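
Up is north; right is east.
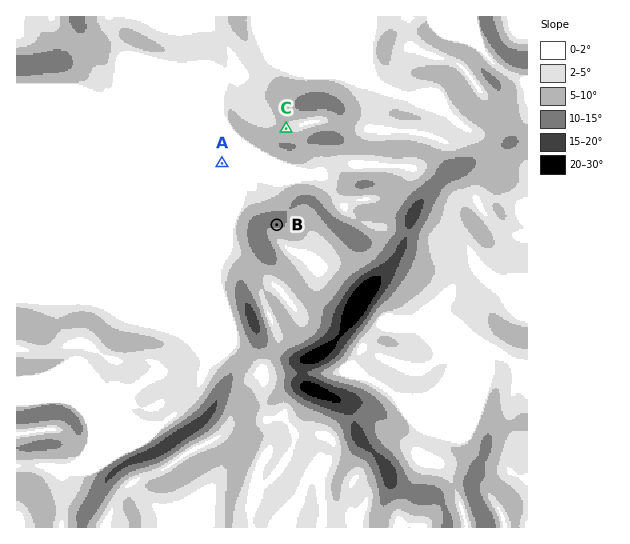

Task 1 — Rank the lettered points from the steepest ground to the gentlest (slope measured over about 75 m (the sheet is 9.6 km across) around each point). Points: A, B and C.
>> B C A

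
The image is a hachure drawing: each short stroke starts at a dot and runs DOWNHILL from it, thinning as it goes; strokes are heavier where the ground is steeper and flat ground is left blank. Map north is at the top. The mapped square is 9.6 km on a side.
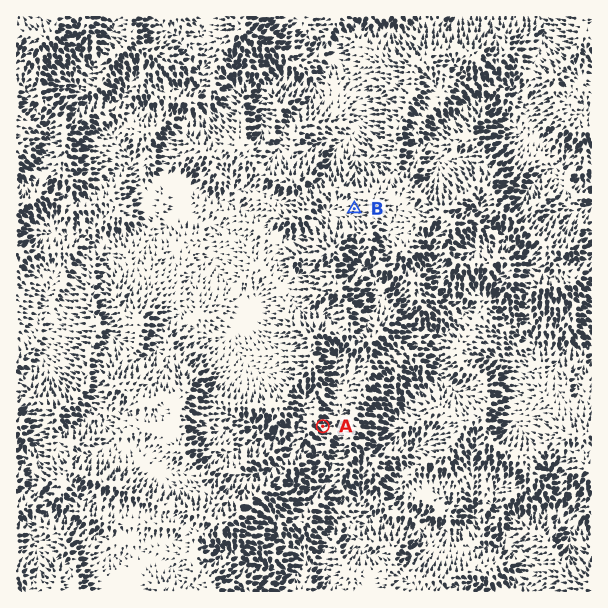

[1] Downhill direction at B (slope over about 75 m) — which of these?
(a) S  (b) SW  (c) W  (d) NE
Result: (b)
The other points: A SE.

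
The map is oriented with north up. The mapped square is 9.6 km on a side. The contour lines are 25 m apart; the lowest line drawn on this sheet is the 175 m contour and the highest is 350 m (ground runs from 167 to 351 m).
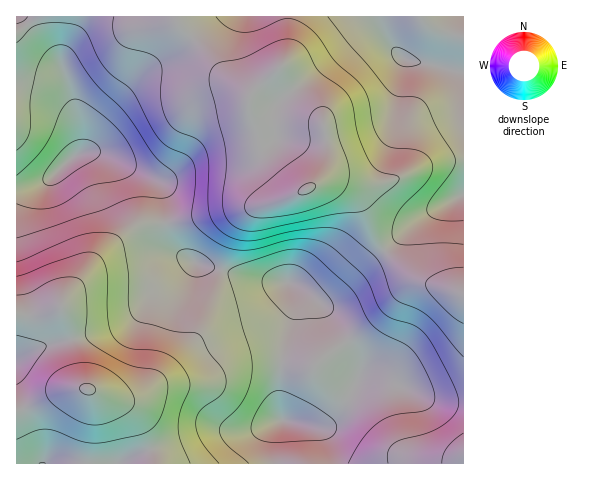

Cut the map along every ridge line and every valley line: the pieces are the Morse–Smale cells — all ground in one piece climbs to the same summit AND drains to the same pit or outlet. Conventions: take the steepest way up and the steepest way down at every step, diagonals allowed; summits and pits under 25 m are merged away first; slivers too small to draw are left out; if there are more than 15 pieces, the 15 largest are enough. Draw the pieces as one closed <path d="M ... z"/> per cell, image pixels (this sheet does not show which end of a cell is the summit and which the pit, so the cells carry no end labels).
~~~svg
<path d="M175 16l-159 1 1 172 19-4 11-5 31-26 19-2 60 30 6 11 2 29 9 0 56-14 21-1 23-4 37-15 9-9 8-20-4-34-36-33-8-12-3-10-27 24-21-15-15-15-14-18-23-22z"/><path d="M165 222l-25 3-14 8-28 25-35 43-1 8 8 21 10 52 5 6 40 18 9 7 9 18 11 33 119 0 1-31 2-7 6-6-2-9 1-43 5-27 8-26 0-21-3-8-4-4-15 0-28-5-52-16-18-12-6-11z"/><path d="M463 16l-287 0 0 5 53 58 21 15 27-24 3 10 8 12 36 33 4 34-3 10-9 14 16 0 17 8 11 11 15 36 10 12 34-31 45-25z"/><path d="M97 152l-19 2-31 26-11 5-20 4 1 275 137-1-6-21-14-29-9-7-37-17-7-5-11-54-8-21 0-5 3-6 33-40 15-14 24-18 28-4-1-23-4-14-41-23z"/><path d="M332 183l-16 1-28 14-23 7-35 3-43 12-22 3 2 12 7 14 22 14 48 14 28 5 15 0 4 4 3 8 0 21-8 26-5 27-1 43 2 9-6 6-2 7-1 20 1 11 57-1-2-21-4-8-4-4-11-4 15 0 11-9 15-22 9-20 0-12-3-8-26-39-15-16 9 3 12-7 47-45 0-2-12-18-12-29-11-11z"/><path d="M384 250l-47 46-9 6-10 0 13 14 26 39 3 8 0 15 7-2 24 6 43 19 29 2 1-108-10-5-27-7-13-6z"/><path d="M367 376l-6 0-3 3-11 21-15 21-12 6-10-1 11 4 4 4 4 8 3 22 132-1-1-60-33-3-35-16z"/><path d="M463 194l-44 25-34 32 29 26 49 18z"/>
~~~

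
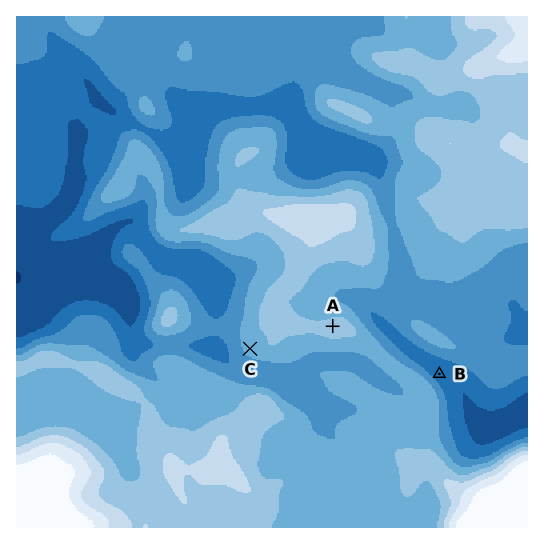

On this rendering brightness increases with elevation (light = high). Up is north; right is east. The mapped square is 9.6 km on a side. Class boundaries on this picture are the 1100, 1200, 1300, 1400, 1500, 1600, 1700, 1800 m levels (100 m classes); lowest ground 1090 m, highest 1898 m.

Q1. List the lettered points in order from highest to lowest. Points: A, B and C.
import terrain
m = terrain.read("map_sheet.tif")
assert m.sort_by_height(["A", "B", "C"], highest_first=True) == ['A', 'C', 'B']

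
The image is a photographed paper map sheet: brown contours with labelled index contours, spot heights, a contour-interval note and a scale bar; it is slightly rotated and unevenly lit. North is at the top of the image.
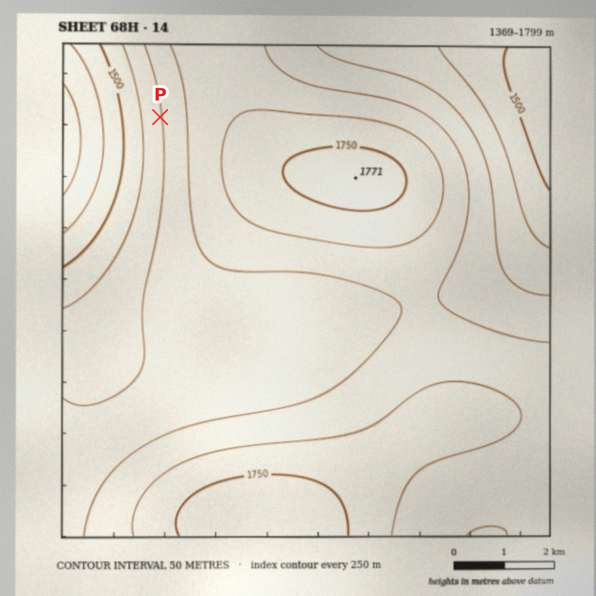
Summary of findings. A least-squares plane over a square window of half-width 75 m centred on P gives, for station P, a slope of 7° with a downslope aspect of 263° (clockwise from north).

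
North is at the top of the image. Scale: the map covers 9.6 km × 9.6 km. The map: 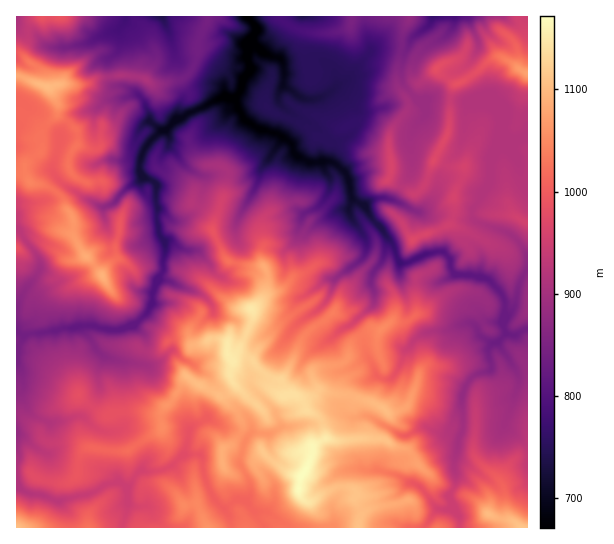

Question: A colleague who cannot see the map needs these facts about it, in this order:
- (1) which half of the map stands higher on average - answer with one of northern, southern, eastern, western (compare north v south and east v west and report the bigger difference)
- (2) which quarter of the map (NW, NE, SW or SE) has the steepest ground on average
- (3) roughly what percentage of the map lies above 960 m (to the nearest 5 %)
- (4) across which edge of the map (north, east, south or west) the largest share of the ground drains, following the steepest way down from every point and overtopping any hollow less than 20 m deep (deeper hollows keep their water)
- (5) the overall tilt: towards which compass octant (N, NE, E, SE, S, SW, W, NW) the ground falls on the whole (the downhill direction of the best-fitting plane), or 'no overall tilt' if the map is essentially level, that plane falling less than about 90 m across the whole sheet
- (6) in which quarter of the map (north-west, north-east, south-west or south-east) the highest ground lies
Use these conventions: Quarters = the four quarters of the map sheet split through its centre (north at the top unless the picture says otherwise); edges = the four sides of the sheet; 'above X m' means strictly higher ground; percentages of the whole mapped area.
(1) On average the southern half of the map is the higher ground.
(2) The north-west quarter is the steepest part of the map.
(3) Roughly 40 % of the ground is higher than 960 m.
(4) The largest share of the runoff leaves by the northern edge.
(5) The general tilt is down to the north (the land rises towards the south).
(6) Look to the south-east quarter for the highest ground.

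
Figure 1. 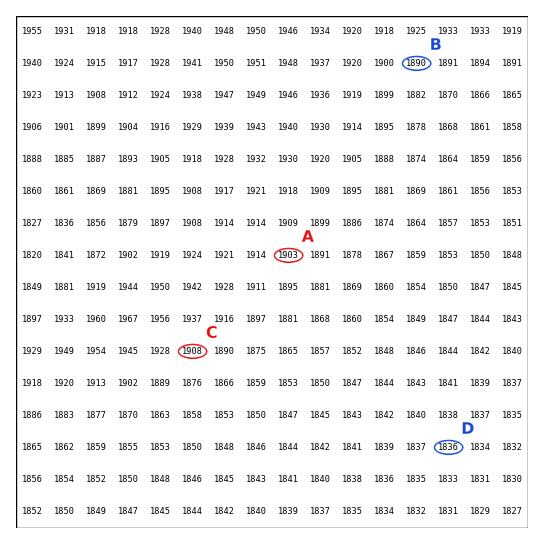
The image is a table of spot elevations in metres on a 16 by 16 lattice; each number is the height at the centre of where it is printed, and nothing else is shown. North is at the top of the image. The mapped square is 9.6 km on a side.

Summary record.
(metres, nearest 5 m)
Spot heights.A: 1905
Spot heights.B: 1890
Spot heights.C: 1910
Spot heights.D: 1835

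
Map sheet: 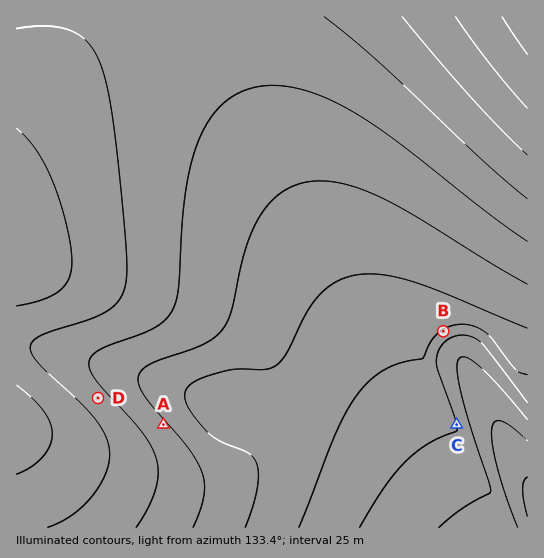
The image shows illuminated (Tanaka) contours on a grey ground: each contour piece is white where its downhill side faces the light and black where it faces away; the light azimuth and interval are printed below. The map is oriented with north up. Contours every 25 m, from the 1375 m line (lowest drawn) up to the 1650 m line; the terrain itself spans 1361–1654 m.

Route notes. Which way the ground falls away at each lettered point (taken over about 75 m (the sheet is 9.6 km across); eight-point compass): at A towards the SW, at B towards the NW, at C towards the W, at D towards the SW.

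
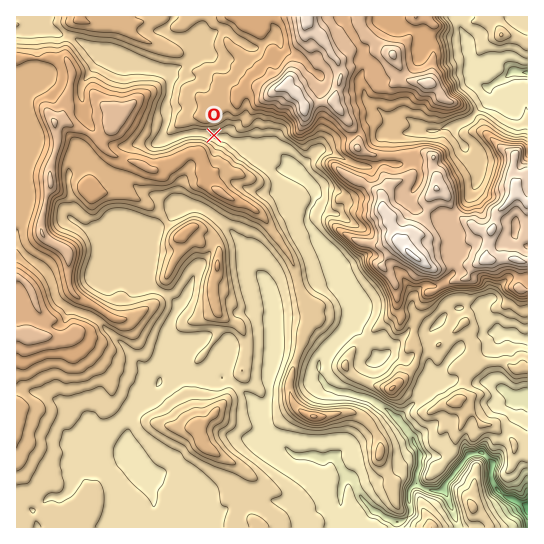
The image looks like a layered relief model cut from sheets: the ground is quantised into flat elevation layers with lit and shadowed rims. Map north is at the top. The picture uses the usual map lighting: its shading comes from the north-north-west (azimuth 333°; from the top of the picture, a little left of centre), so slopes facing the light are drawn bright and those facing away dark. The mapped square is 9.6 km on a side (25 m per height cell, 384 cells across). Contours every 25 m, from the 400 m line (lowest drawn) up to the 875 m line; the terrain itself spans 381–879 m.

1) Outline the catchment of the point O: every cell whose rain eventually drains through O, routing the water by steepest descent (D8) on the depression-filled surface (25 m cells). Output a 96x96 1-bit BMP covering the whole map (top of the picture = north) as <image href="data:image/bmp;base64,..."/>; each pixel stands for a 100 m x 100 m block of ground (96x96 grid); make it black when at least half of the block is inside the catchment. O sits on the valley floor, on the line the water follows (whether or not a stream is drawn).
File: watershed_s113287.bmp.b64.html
<image width="96" height="96" href="data:image/bmp;base64,Qk2+BAAAAAAAAD4AAAAoAAAAYAAAAGAAAAABAAEAAAAAAIAEAAATCwAAEwsAAAIAAAAAAAAA////AAAAAAAAAAAAAAAAAAAAAAAAAAAAAAAAAAAAAAAAAAAAAAAAAAAAAAAAAAAAAAAAAAAAAAAAAAAAAAAAAAAAAAAAAAAAAAAAAAAAAAAAAAAAAAAAAAAAAAAAAAAAAAAAAAAAAAAAAAAAAAAAAAAAAAAAAAAAAAAAAAAAAAAAAAAAAAAAAAAAAAAAAAAAAAAAAAAAAAAAAAAAAAAAAAAAAAAAAAAAAAAAAAAAAAAAAAAAAAAAAAAAAAAAAAAAAAAAAAAAAAAAAAAAAAAAAAAAAAAAAAAAAAAAAAAAAAAAAAAAAAAAAAAAAAAAAAAAAAAAAAAAAAAAAAAAAAAAAAAAAAAAAAAAAAAAAAAAAAAAAAAAAAAAAAAAAAAAAAAAAAAAAAAAAAAAAAAAAAAAAAAAAAAAAAAAAAAAAAAAAAAAAAAAAAAAAAAAAAAAAAAAAAAAAAAAAAAAAAAAAAAAAAAAAAAAAAAAAAAAAAAAAAAAAAAAAAAAAAAAAAAAAAAAAAAAAAAAAAAAAAAAAAAAAAAAAAAAAAAAAAAAAAAAAAAAAAAAAAAAAAAAAAAAAAAAAAAAAAAAAAAAAAAAAAAAAAAAAAAAAAAAAAAAAAAAAAAAAAAAAAAAAAAAAAAAAAAAAAAAAAAAAAAAAAAAAAAAAAAAAAAAAAAAAAAAAAAAAAAAAAAAAAAAAAAAAAAAAAAAAAAAAAAAAAAAAAAAAAAAAAAAAAAAAAAAAAAAAAAAAAAAAAAAAAAAAAAAAAAAAAAAAAAAAAAAAAAAAAAAAAAAAAAAAAAAAAAAAAAAAAAAAAAAAAAAAAAAAAAAAAAAAAAAAAAAAAAAAAAAAAAAAAAAAAAAAAAAAAAAAAAAAAAAAAAAAAAAAAAAAAAAAAAAAAAAAAAAAAAAAAAAAAAAAAAAAAAAAAAAAAAAAAAAAAAAAAAAAAAAAAAAAAAAAAAAAAAAAAAAAAAAAAAAAAAAAAAAAAAAAAAAAAAAAAAAAAAAAAAAAAAAAAAAAAAAAAAAAAAAAAAAAAAAAAAAAAAAAAAAAAAAAAAAAAAAAAAAAAAAAAAAAAAAAAAAAAAAAAAAAADgAAAAAAAAAAAAAAH4AAAAAAAAAAAAAB/+AAAAAAAAAAAAAH//wAAAAAAAAAAAAP//4AAAAAAAAAAAAP//8AAAAAAAAAAAA///+AAAAAAAAAAAD///+AAAAAAAAAAAP///+AAAAAAAAAAAf///+AAAAAAAAAAAf///8AAAAAAAAAAAf///+AAAAAAAAAAAf////AACAAAAAAAAP////8AH8AAAAAAAP////8AH8AAAAAAAP//////f8AAAAAAAP///////+AAAAAAAP///////+AAAAAAAP///////+AAAAAAAP///////+AAAAAAAP///////8AAAAAAAf///////4AAAAAAAf///////4AAAAAAAP///////wAAAAAAAP///////wAAAAAAAP///////gAAAAAAAP///////AAAAAAAAHgP5///+AAAAAAAAAAAw///+AAAAAAA="/>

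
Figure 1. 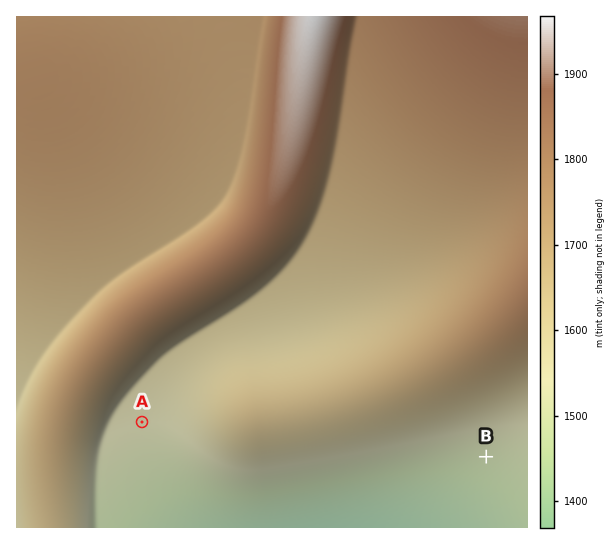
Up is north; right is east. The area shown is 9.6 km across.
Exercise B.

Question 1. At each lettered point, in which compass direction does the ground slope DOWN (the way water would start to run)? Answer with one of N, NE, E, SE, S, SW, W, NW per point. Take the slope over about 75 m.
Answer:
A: S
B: S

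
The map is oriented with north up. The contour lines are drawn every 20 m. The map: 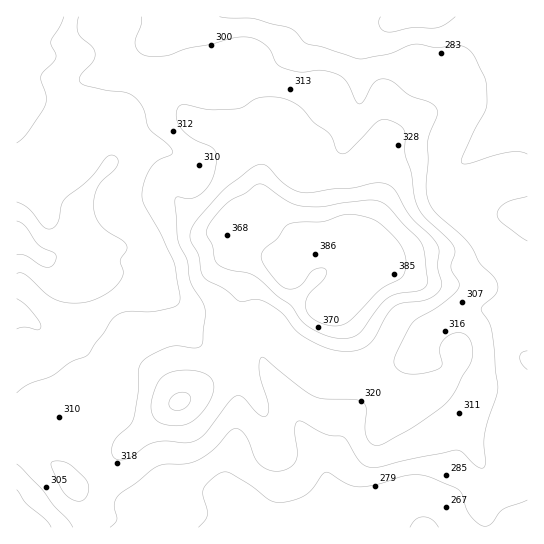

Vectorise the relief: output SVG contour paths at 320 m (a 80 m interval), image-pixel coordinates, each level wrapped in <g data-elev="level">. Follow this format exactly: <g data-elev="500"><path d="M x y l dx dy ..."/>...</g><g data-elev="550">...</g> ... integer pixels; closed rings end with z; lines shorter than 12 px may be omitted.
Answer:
<g data-elev="320"><path d="M75 501l7 0 4-4 3-8-2-8-19-18-9-2-7 1 0 5 10 23 6 7z"/><path d="M117 459l5 1 7-2 17-12 9-4 11-1 20 2 11-3 9-7 23-31 8-6 6 2 16 17 4 2 3-1 3-5-1-6-9-35 0-8 3-5 40 32 12 7 11 3 30 1 8 3 3 6-1 18 1 8 4 8 5 2 8-1 28-16 27-18 11-10 7-10 16-31 0-14-6-10-5-2-6 0-6 2-5 4-4 10 2 16-1 2-5 3-15 4-14 0-8-4-5-7 3-10 15-30 6-5 16-9 14-10 8-8 3-6-8-16 0-6 4-10-1-7-7-8-23-21-8-14-5-30-6-19 0-21-4-7-12-6-10 1-30 30-7 3-5-4-5-12-4-5-14-10-15-17-16-8-12-1-12 1-17 9-7 2-25 1-25-5-4 0-3 2-2 11 5 11 12 10 19 8 5 8-3 20-9 15-11 8-7 1-9-2-3 1 0 3 3 41 9 19 4 22 11 18 3 8-2 33-2 4-4 2-19-2-9 1-18 8-9 7-3 8-1 21-5 28-4 7-13 12-4 8 0 8z"/></g>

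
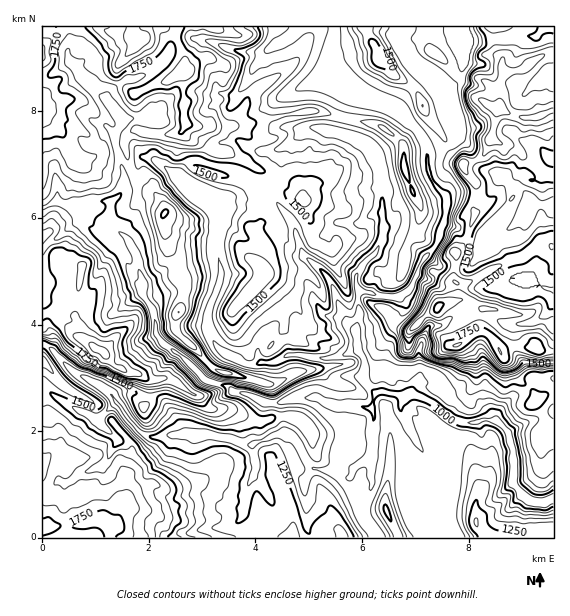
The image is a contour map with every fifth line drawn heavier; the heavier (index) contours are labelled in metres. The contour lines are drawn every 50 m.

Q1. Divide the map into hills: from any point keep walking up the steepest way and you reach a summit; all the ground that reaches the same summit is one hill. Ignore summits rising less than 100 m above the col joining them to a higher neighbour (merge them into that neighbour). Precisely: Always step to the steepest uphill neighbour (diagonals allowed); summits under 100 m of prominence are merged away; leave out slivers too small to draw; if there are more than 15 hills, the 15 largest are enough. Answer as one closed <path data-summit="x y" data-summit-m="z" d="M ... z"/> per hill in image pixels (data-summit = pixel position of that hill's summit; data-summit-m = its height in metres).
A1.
<path data-summit="137 43" data-summit-m="1941" d="M335 26l-267 0 2 21-3 8 15 22 24 22 16 20 0 5-7 9 0 12 10 32 12-6 2-10 4-3 8 0 26 17 14 14 12 6 13 12 7-6 13-4 20-15 4 0 30 37 13 36 23 20 9 17 2 8 8 17 11 12 3-12 0-25 6-1 18 6 17 0 13-12 12-29-10-9-14-6-8-3-11 1 0-52-5-34-12-11-24-9 6-29 7-11-9-9-14-23z"/><path data-summit="456 345" data-summit-m="1806" d="M553 158l-8 4-10 12-11 0-6 6-1 7-6 1-2 13 10 8 10-2 1 4-21 18-25 13-17-5-11-10-12-4-9 24-13 14-9 24-5 6-8 6-17 0-18-6-6 1 0 25-4 12 2 14 1 8 7 10-2 19 12 13 9-2 19 6 10-3 19 8 25 19 15 2 12-4 12 2 2-8 9-12 16-8 12-14 16 0 3-2z"/><path data-summit="47 528" data-summit-m="1783" d="M44 387l-2 1 1 150 218-1 2-13 10-11 0-9-14-23-5-4 1-17-3-15-7 0-16-7-20-4-60 3-8-4-11-12-13-18-2 0-16 16-3 0-31-16z"/><path data-summit="95 348" data-summit-m="1918" d="M60 202l-5 0-13 6 0 136 7 3 26 26 24 12 13 10 17-4 31 8 13 14 11 21 25 0 20 4 16 7 8 0 20-10 11-1-3-32-17 0-21-9-8 0-8-7-18-4-5-3-21-22-21-14-7-11-2-23-11-16 0-14-4-11-1-13-10-16-16-13-4 0-7 5-7-1-15-13-7-14-6 2z"/><path data-summit="499 109" data-summit-m="1738" d="M553 26l-90 0 0 37-5 16-9 8-4 0-11-11 23 53 1 8-6 8-25 8 0 15 7 16 12 12 1 7-4 20 13 4 11 10 20 5 22-13 15-15 4-1 1-6-10 2-10-8 1-10 2-4 5 0 1-7 6-6 11 0 10-12 9-5z"/><path data-summit="264 276" data-summit-m="1599" d="M260 182l-4 0-20 15-13 4-6 6 2 8-2 38 4 14 0 13-14 35 2 17 5 11 11 11 23 11 13-2-3-15 4-9 5-5 10 4 6 6 6 11 42 3 25-7 2-7-3-15-10-12-16-38-26-24-13-36z"/><path data-summit="164 213" data-summit-m="1756" d="M151 158l-8 0-4 3-2 10-12 6-3 15-12 12-3 19 20 16 10 16 1 13 4 11 0 14 11 16 2 23 3 5 6 8 19 12 16 14 22-20-12-19-2-9 2-14 12-29 0-13-4-14 2-38-2-7-9-9-17-10-19-18z"/><path data-summit="476 521" data-summit-m="1304" d="M413 394l-10 3-2 12 17 36 7 10 2 9 0 33 15 16 4 24 107 1 1-38-21 2-9-5-9-10-2-4 0-35-7-19-7-7-10-3-17 4-12-1-12-7-16-13z"/><path data-summit="43 56" data-summit-m="1862" d="M67 26l-25 1 1 180 12-5 10 3 22-4 24 1 11-10 3-7 0-9-10-31 0-12 7-9 0-5-16-20-24-22-12-16-3-6 3-18z"/><path data-summit="405 169" data-summit-m="1529" d="M356 94l-3 1-6 9-6 29 24 9 12 11 5 34 0 52 11-1 8 3 14 6 10 10 10-10 4-8 8-36-1-7-12-12-4-8-3-8-1-23-8-14-19-20-24-10-14-3z"/><path data-summit="380 60" data-summit-m="1548" d="M403 26l-67 0-5 21 0 14 14 23 10 10 44 17 19 20 11 22 23-8 6-8-1-8-24-56-16-10-15-18-3-9z"/><path data-summit="387 511" data-summit-m="1262" d="M384 391l-4 0-6 5-3 11 3 8-3 38 2 30-11 25 0 8 15 22 68 0 1-9-4-16-13-13-3-8 1-28-2-9-7-10-17-36 2-12z"/><path data-summit="43 361" data-summit-m="1629" d="M45 345l-3 0 1 42 22 16 31 16 3 0 18-16-10-13-32-17z"/>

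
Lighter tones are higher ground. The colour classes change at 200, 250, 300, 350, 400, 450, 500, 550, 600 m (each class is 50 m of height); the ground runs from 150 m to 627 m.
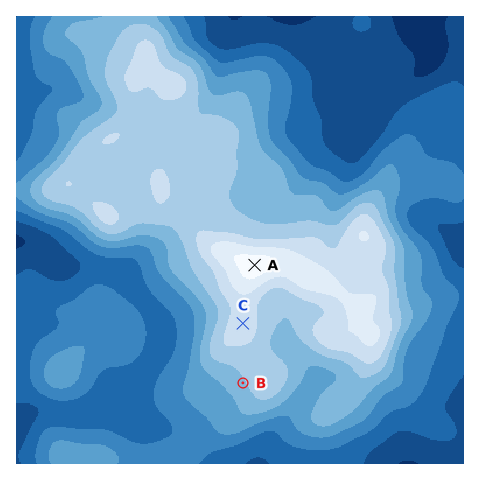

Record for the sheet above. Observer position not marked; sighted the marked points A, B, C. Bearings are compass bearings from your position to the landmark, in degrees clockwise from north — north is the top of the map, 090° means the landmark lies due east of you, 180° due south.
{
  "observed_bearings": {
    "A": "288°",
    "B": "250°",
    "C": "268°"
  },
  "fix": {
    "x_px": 419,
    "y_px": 318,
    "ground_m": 380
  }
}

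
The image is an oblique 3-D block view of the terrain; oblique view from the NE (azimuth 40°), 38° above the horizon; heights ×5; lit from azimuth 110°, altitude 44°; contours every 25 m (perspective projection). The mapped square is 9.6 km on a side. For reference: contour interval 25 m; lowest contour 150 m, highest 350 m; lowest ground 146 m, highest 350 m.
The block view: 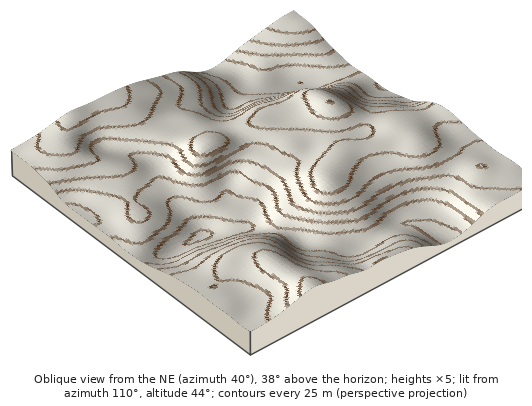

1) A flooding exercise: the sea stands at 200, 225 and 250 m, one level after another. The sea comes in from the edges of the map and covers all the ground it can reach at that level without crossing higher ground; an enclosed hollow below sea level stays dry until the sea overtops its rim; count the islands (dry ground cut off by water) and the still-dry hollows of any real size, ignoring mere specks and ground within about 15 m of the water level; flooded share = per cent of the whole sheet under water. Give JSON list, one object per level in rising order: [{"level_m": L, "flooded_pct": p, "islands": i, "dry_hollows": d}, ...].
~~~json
[{"level_m": 200, "flooded_pct": 20, "islands": 0, "dry_hollows": 0}, {"level_m": 225, "flooded_pct": 34, "islands": 0, "dry_hollows": 0}, {"level_m": 250, "flooded_pct": 46, "islands": 0, "dry_hollows": 0}]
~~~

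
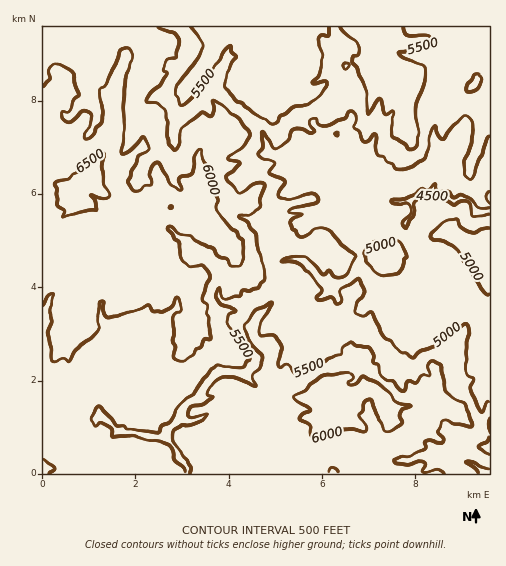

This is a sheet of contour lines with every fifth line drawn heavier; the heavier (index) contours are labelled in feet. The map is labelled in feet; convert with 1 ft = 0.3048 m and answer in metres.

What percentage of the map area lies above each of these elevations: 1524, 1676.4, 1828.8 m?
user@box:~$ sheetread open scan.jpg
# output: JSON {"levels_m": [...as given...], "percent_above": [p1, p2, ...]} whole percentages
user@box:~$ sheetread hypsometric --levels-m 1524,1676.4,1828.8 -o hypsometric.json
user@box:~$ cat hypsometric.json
{"levels_m": [1524, 1676.4, 1828.8], "percent_above": [84, 59, 19]}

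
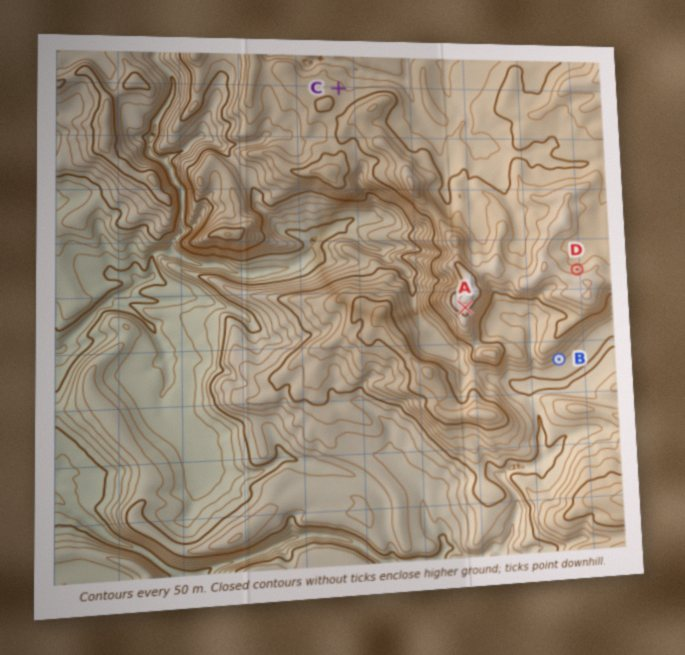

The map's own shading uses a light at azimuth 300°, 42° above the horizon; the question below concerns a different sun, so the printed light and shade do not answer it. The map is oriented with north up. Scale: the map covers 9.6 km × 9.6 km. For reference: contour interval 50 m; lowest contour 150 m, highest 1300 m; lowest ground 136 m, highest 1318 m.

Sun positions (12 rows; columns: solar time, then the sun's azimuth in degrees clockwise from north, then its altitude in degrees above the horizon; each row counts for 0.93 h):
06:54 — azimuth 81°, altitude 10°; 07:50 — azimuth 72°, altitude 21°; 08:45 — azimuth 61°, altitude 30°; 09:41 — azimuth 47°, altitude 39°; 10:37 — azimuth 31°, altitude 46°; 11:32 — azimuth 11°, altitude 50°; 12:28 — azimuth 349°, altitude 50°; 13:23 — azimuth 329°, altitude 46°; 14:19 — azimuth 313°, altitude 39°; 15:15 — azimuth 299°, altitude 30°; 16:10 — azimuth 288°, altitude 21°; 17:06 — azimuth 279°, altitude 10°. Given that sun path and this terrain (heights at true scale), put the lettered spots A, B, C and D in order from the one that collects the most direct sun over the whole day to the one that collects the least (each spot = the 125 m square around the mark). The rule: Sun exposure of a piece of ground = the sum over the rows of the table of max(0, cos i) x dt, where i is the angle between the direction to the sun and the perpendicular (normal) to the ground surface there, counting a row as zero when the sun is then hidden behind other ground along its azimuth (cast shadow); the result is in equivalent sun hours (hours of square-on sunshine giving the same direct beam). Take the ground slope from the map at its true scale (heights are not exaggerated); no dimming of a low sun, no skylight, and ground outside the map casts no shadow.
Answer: D > C > A > B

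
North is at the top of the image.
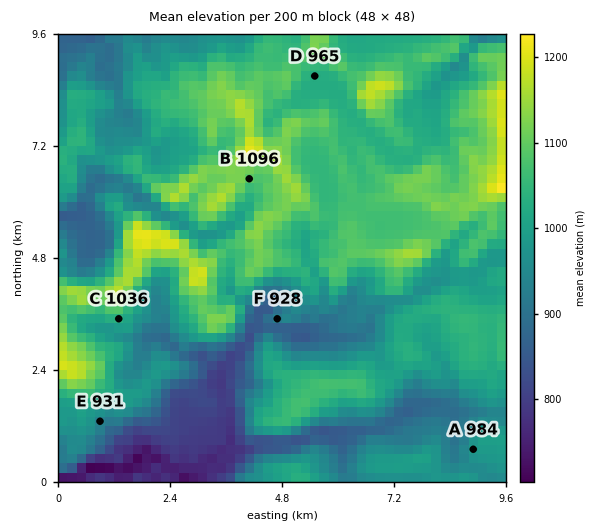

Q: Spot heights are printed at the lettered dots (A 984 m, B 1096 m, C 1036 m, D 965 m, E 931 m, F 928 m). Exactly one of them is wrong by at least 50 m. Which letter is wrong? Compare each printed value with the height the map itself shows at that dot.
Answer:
D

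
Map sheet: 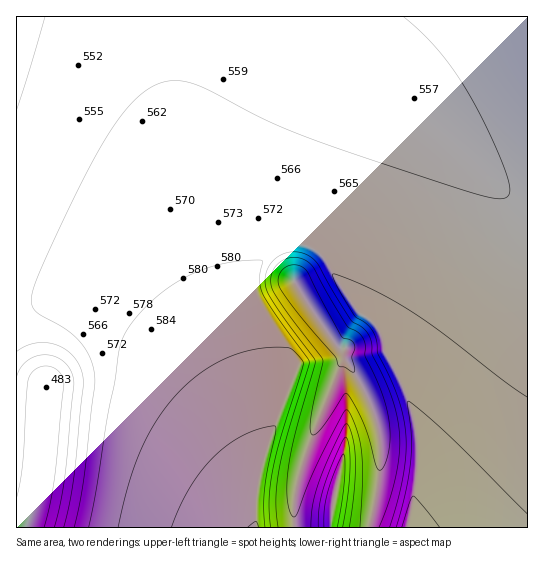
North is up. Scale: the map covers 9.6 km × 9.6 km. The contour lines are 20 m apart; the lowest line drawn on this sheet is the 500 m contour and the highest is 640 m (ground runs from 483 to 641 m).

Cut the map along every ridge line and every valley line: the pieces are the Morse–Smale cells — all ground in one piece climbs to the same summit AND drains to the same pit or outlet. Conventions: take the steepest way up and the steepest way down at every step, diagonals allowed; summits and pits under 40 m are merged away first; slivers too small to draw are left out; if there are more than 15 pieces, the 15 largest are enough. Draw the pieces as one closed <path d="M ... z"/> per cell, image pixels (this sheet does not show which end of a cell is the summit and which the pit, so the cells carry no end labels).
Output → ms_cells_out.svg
<path d="M527 16l-511 1 1 511 238-1 0-28 2-18 14-44 1-12-15-91-4-32 0-25 6-14 11-12 15-7 18-1 13-52 21-62 3-3 9-33 0-18-8-10 24 12 40 28 46 39 60 56 8 7 8 2z"/><path d="M345 65l-2 1 6 9 0 18-9 33-3 3-21 62-13 52 14 8 10 10 29 48 17 12 6 8 5 12 1 12 22 41 10 40 0 44-9 49 119 1 1-318-9-3-8-7-48-45-46-40-32-24z"/><path d="M301 244l-16 0-15 7-11 12-6 14 0 25 4 32 15 91-1 12-10 26-5 26-1 39 40-1 0-32 5-25 17-49 27-63 1-9-10-6-40-61 6-32z"/><path d="M303 244l-2 1-6 37 40 61 10 6 0 10 14 20 12 24 8 26 1 44-11 54 38 1 5-15 5-35 0-44-10-40-22-41-1-12-5-12-6-8-17-12-29-48-10-10z"/><path d="M345 356l-28 65-17 49-7 40 2 18 74 0 2-5 9-50 0-36-9-34z"/>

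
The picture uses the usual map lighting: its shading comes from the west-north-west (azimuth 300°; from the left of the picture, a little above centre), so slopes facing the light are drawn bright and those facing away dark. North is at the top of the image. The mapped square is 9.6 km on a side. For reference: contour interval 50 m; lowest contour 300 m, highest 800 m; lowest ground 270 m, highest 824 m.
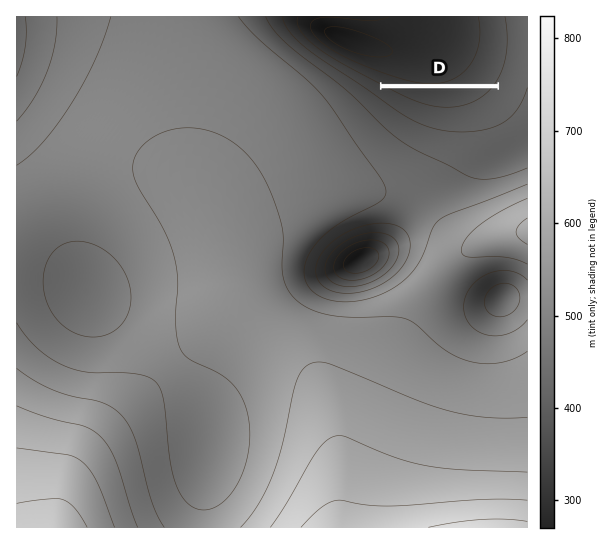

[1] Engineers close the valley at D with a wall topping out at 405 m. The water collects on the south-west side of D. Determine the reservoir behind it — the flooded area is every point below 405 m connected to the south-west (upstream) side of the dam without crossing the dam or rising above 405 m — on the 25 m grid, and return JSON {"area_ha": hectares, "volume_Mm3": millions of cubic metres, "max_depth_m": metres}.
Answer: {"area_ha": 55.2, "volume_Mm3": 10.28, "max_depth_m": 45}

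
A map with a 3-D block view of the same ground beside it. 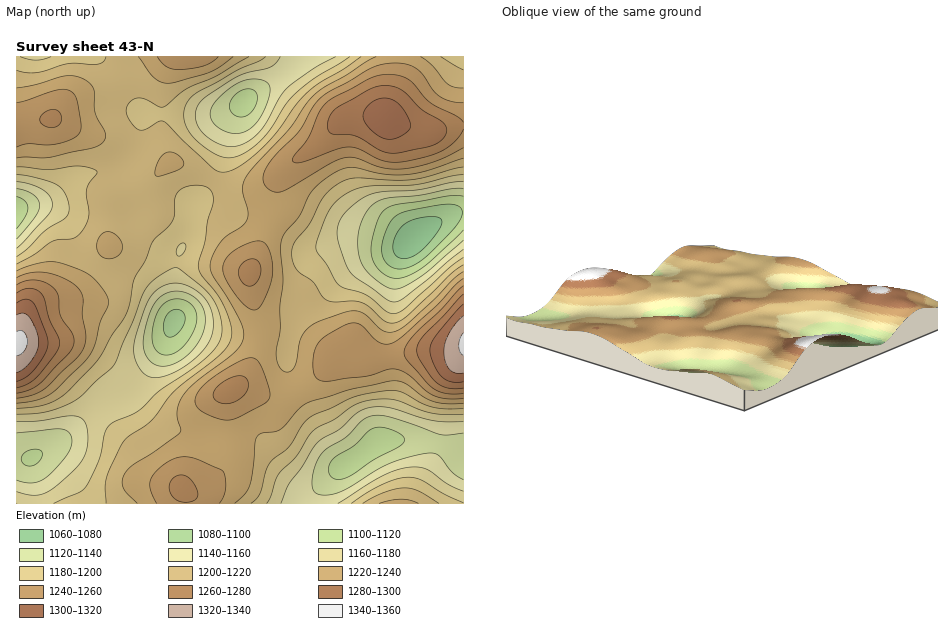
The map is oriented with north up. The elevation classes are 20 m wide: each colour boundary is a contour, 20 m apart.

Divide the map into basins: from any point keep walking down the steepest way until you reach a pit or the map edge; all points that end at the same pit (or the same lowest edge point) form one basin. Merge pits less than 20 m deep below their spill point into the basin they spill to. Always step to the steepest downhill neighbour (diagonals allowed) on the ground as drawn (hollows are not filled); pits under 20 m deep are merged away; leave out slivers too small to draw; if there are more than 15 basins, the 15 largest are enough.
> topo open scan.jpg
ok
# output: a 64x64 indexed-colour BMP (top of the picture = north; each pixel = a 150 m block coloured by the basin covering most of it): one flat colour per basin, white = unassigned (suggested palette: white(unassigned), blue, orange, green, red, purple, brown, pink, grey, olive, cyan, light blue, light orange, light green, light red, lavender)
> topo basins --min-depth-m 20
<image width="64" height="64" href="data:image/bmp;base64,Qk12CAAAAAAAAHYAAAAoAAAAQAAAAEAAAAABAAQAAAAAAAAIAAATCwAAEwsAABAAAAAAAAAA////ALR3HwAOf/8ALKAsACgn1gC9Z5QAS1aMAMJ34wB/f38AIr28AM++FwDox64AeLv/AIrfmACWmP8A1bDFAGZmZmZmZmZmZmZmZjMzMzMzMzMzMzMzMzMzMzMzMzMzZmZmZmZmZmZmZmZmMzMzMzMzMzMzMzMzMzMzMzMzMzNmZmZmZmZmZmZmZmEREzMzMzMzMzMzMzMzMzMzMzMzM2ZmZmZmZmZmZmZhERERMzMzMzMzMzMzMzMzMzMzMzMzZmZmZmZmZmZmYRERERETMzMzMzMzMzMzMzMzMzMzMzNmZmZmZmZmZmYREREREREzMzMzMzMzMzMzMzMzMzMzM2ZmZmZmZmZmZhERERERETMzMzMzMzMzMzMzMzMzMzMzZmZmZmZmZmZhERERERERMzMzMzMzMzMzMzMzMzMzMzNmZmZmZmZmZhERERERERETMzMzMzMzMzMzMzMzMzMzM2ZmZmZmZmZhERERERERERMzMzMzMzMzMzMzMzMzMzMzZmZmZmZmZhEREREREREREzMzMzMzMzMzMzMzMzMzMzNmZmZmZmZmEREREREREREzMzMzMzMzMzMzMzMzMzMzM2ZmZmZmZmERERERERERETMzMzMzMzMzMzMzMzMzMzMzZmZmZmZmERERERERERERMzMzMzMzMzMzMzMzMzMzMzNmZmZmZmEREREREREREREzMzMzMzMzMzMzMzMzMzMzM2ZmZmZmYRERERERERERETMzMyIjMzMzMzMzMzMzMzMzZmZmZmEREREREREREREREzIiIiIjMzMzMzMzMzMzMzNmZmZmERERERERERERERERIiIiIiIzMzMzMzMzMzMzM2ZmZmERERERERERERERERESIiIiIiMzMzMzMzMzMzMzZmZmERERERERERERERERERIiIiIiIjMzMzMzMzMzMzNmZmERERERERERERERERERESIiIiIiIzMzMzMzMzMzM2ZmERERERERERERERERERERIiIiIiIiMzIiIiIzMzMzYRERERERERERERERERERERESIiIiIiIiIiIiIiIiIiJRERERERERERERERERERERERIiIiIiIiIiIiIiIiIiIlEREREREREREREREREREREREiIiIiIiIiIiIiIiIiIiURERERERERERERERERERERESIiIiIiIiIiIiIiIiIiJRERERERERERERERERERERERIiIiIiIiIiIiIiIiIiIlURERERERERERERERERERERIiIiIiIiIiIiIiIiIiIiVVEREREREREREREREREREREiIiIiIiIiIiIiIiIiIiJVVVURERERERERERERERERESIiIiIiIiIiIiIiIiIiIlVVVVURERERERERERERERERIiIiIiIiIiIiIiIiIiIiVVVVVVUREREREREREREREREiIiIiIiIiIiIiIiIiIiJVVVVVVREREREREREREREREiIiIiIiIiIiIiIiIiIiIlVVVVVVURERERERERERERERIiIiIiIiIiIiIiIiIiIiVVVVVVVVEREREREREREREREiIiIiIiIiIiIiIiIiIiJVVVVVVVURERERERERERERESIiIiIiIiIiIiIiIiIiIlVVVVVVVVEREREREREREREREiIiIiIiIiIiIiIiIiIiVVVVVVVVURERERERERERERESIiIiIiIiIiIiIiIiIiJVVVVVVVVREREREREREREREREiIiIiIiIiIiIiIiIiIlVVVVVVVVERERERERERERERESIiIiIiIiIiIiIiIiIiVVVVVVVVUREREREREREREREREiIiIiIiIiIiIiIiIiJVVVVVVVVRERERERERERERERESIiIiIiIiIiIiIiIiIlVVVVVVVVERERERERERERERERIiIiIiIiIiIiIiIiIiVVVVVVVVUREREREREREREREREiIiIiIiIiIiIiIiIiJVVVVVVVVVURERERERERERERESIiIiIiIiIiIiIiIiIlVVVVVVVVVVVREREREREUREQRIiIiIiIiIiIiIiIiIiVVVVVVVVVVVVVRERERFEREREQSIiIiIiIiIiIiIiIiJVVVVVVVVVVVVVURERREREREREIiIiIiIiIiIiIiIiIlVVVVVVVVVVVVVREURERERERERCIiIiIiIiIiIiIiIiVVVVVVVVVVVVVEREREREREREREQiIiIiIiIiIiIiIiJVVVVVVVVVVVVEREREREREREREREQiIiIiIiIiIiIiIlVVVVVVVVVVREREREREREREREREREIiIiIiIiIiIiIiVVVVVVVVRERERERERERERERERERERCIiIiIiIiIiIiJVVVVVVEREREREREREREREREREREREQiIiIiIiIoiCInVVVUREREREREREREREREREREREREREIiIiIoiIiIiId3d3RERERERERERERERERERERERERERERERIiIiIiIh3d3dEREREREREREREREREREREREREREREREiIiIiIiHd3d3RERERERERERERERERERERERERERERESIiIiIiId3d3d3REREREREREREREREREREREREREREREiIiIiIh3d3d3d3d0RERERERERERERERERERERERERESIiIiIiHd3d3d3d3d0RERERERERERERERERERERERERIiIiIiId3d3d3d3d3dEREREREREREREREREREREREREiIiIiIh3d3d3d3d3d3dERERERERERERERERERERERERIiIiIiHd3d3d3d3d3d3REREREREREREREREREREREREiIiIiI"/>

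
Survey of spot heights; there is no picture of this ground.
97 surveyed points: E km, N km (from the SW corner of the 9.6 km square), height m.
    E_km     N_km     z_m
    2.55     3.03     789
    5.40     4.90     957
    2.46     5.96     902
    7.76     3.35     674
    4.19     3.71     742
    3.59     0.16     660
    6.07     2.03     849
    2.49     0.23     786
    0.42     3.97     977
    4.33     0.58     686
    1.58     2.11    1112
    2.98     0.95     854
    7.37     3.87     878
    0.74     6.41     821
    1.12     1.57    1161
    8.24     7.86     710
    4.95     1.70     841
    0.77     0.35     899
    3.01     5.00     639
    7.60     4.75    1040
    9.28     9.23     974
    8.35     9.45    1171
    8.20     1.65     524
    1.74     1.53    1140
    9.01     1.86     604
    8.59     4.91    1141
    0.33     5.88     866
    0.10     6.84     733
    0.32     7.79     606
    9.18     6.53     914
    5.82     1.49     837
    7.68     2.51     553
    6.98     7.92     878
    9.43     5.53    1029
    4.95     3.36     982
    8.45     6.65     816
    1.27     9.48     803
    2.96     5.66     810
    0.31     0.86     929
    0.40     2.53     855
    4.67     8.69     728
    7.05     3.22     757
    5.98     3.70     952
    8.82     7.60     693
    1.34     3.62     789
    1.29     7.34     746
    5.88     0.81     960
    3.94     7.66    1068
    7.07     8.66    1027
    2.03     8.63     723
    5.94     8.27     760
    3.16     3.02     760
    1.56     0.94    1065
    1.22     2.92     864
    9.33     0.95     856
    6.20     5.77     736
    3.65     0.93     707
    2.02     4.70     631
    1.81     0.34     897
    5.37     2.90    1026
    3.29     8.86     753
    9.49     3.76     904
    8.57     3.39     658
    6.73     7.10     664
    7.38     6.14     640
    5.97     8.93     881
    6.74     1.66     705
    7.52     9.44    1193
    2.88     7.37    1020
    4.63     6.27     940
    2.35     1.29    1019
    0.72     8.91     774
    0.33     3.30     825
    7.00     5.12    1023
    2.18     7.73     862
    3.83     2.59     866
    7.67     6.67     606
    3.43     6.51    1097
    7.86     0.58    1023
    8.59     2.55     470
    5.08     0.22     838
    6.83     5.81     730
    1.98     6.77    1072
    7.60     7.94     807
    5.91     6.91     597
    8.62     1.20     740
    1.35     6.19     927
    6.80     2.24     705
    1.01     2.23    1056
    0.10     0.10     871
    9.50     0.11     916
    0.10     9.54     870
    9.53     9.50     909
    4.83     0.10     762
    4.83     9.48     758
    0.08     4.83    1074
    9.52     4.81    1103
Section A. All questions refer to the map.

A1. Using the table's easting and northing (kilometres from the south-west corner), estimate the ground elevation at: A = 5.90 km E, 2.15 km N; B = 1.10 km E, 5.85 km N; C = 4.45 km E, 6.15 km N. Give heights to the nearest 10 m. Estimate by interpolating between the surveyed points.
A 880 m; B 860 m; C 980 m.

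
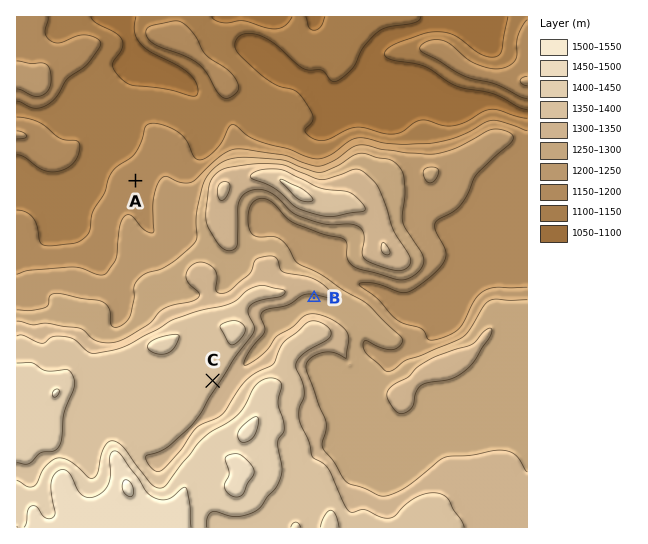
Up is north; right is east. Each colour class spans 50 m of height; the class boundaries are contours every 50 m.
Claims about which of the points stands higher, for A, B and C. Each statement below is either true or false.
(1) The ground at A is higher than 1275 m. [false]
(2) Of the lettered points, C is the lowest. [false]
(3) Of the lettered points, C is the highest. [true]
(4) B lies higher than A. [true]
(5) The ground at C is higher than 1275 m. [true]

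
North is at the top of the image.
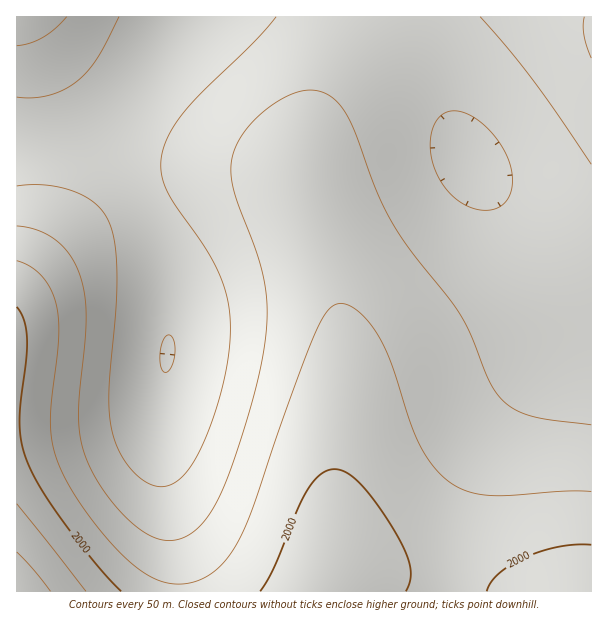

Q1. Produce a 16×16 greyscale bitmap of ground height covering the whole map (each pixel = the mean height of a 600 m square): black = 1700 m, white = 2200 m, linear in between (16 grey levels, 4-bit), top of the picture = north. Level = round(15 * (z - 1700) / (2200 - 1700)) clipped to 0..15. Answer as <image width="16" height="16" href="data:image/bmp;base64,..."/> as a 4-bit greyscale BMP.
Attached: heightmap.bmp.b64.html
<image width="16" height="16" href="data:image/bmp;base64,Qk32AAAAAAAAAHYAAAAoAAAAEAAAABAAAAABAAQAAAAAAIAAAAATCwAAEwsAABAAAAAAAAAAAAAAABEREQAiIiIAMzMzAERERABVVVUAZmZmAHd3dwCIiIgAmZmZAKqqqgC7u7sAzMzMAN3d3QDu7u4A////AMuYeImqmZmauYZniamZiJmoZVZ5mZiIiJdURXiZiHd3h1RFaIiHdmaHUzRniIdmZpdTNFeId2Zll1Q0V3h3ZlWHVDRXd3ZlVXZURWd3ZlVVVURFZ3dlVVVERFZndlVEVkREVWd2VUVWRERFZmZVVWdVRERVZlVWZ2ZUREVVVWZ3"/>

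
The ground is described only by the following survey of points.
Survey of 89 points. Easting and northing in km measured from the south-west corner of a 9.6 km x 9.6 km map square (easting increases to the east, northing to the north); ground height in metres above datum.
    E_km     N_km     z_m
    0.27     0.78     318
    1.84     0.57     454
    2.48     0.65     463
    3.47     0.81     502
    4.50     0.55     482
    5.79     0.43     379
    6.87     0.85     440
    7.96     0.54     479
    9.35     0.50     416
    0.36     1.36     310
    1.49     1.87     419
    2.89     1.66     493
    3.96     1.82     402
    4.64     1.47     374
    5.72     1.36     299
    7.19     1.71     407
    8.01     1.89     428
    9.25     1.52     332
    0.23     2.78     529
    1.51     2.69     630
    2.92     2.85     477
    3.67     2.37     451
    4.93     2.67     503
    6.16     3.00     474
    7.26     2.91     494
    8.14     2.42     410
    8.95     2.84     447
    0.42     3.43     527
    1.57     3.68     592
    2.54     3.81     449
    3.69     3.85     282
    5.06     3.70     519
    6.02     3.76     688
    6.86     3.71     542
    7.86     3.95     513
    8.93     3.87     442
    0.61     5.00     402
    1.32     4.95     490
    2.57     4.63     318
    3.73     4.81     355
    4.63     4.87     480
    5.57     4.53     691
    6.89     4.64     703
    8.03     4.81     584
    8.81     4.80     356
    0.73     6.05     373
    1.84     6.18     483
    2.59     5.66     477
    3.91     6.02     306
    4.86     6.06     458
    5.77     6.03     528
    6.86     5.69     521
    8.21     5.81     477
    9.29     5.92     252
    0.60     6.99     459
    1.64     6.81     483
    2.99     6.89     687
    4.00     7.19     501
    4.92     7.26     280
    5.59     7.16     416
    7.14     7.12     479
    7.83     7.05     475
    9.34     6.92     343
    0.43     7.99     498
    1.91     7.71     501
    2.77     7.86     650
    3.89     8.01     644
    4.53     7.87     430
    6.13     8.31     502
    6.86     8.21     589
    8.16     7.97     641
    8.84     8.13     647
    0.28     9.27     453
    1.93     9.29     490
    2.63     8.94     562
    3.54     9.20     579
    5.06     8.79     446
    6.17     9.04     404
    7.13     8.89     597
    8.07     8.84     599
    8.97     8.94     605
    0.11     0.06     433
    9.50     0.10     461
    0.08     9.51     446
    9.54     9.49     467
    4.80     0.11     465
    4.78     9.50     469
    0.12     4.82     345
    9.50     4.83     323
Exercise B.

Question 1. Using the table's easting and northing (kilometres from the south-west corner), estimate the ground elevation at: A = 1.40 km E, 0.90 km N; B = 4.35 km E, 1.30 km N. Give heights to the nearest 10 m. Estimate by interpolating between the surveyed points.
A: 390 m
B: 470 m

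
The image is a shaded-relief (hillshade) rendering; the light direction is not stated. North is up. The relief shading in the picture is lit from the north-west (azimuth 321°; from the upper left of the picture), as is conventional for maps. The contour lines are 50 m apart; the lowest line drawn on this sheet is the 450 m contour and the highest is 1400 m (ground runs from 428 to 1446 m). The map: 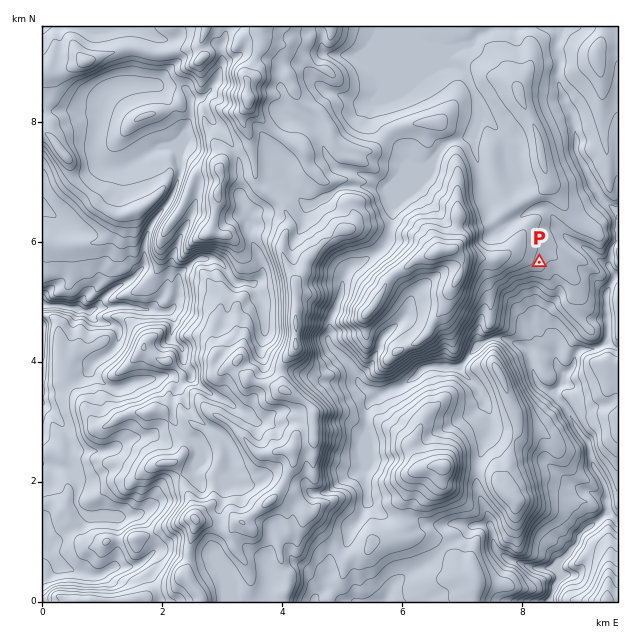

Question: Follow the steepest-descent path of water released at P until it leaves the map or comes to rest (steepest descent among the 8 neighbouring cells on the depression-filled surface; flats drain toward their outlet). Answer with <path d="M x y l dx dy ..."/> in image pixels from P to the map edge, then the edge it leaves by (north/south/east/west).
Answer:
<path d="M539 262l5 0 10 11 2 3 0 4 3 6 0 9-2 3-13 14 0 10 3 6 7 8 2 3 0 24 1 3 6 6 0 3-1 1 0 6-5 6 0 11 9 9 9 18 3 3 3 6 8 7 0 6 1 2 0 6 2 1 1 9 8 11 4 9 0 3 2 1 0 21-2 3-16 15-5 2-6 6 0 4-1 3-3 3-2 0-15 15 0 18-4 6-2 15"/>
exit: south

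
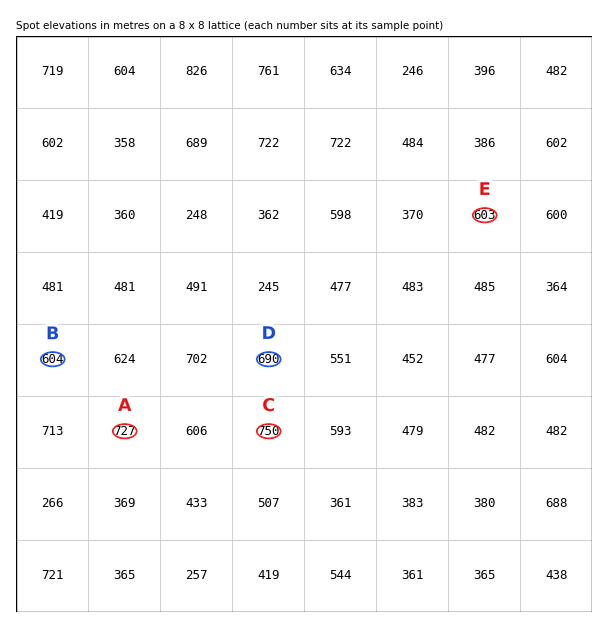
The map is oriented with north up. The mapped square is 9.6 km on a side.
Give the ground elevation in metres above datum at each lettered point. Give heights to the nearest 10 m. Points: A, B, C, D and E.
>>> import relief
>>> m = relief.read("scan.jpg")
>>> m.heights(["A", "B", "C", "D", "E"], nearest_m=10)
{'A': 730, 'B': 600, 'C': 750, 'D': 690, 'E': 600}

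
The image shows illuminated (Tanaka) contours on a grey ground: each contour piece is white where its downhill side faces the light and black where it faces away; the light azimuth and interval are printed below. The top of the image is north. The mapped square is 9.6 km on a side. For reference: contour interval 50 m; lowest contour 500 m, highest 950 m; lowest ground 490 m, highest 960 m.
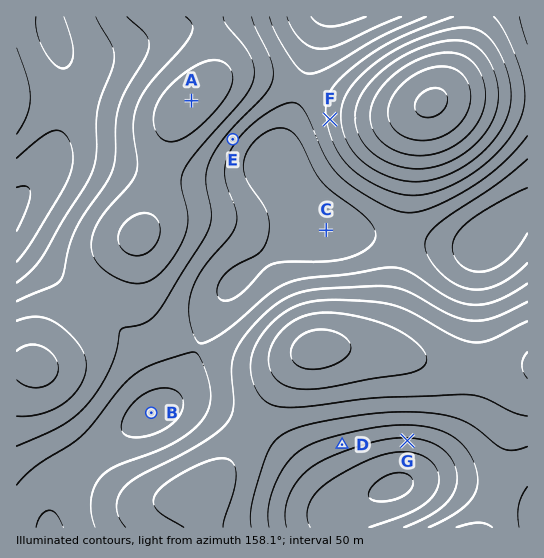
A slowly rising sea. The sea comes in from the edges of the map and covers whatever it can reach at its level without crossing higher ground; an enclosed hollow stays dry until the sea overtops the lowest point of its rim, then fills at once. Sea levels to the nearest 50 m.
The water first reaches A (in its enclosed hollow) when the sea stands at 700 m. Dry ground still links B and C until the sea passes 800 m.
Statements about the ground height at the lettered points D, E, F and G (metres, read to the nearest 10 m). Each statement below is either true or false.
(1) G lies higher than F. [true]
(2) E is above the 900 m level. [false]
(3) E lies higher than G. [false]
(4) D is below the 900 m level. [true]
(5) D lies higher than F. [true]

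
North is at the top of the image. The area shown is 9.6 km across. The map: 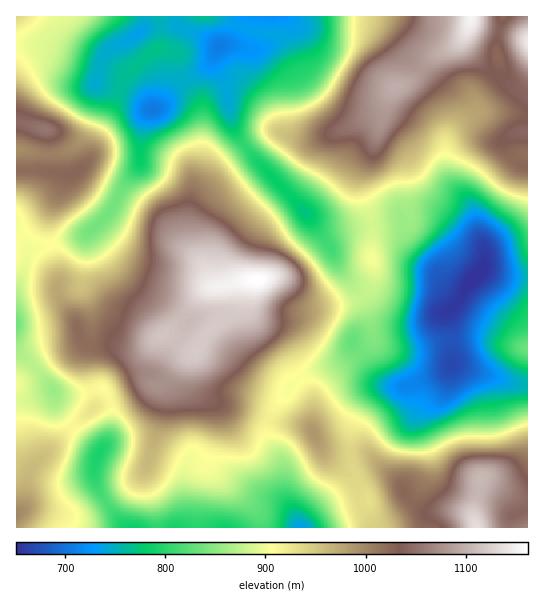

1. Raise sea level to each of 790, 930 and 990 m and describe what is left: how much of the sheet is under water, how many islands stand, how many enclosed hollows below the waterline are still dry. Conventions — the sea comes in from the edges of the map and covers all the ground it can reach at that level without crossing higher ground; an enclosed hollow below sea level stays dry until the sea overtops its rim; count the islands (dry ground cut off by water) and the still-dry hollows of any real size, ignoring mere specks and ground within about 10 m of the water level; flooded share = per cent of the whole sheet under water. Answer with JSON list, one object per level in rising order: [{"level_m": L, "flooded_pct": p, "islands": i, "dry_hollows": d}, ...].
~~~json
[{"level_m": 790, "flooded_pct": 18, "islands": 0, "dry_hollows": 1}, {"level_m": 930, "flooded_pct": 55, "islands": 1, "dry_hollows": 0}, {"level_m": 990, "flooded_pct": 71, "islands": 1, "dry_hollows": 0}]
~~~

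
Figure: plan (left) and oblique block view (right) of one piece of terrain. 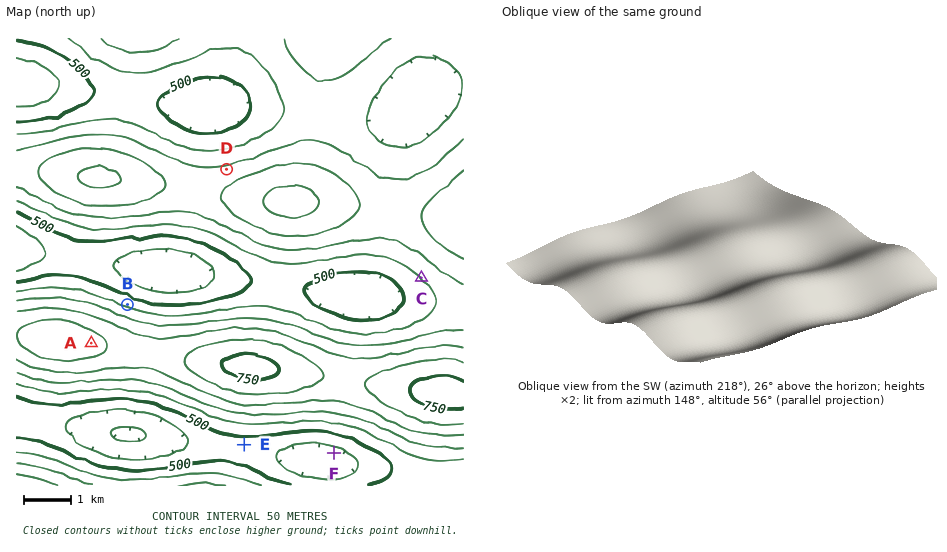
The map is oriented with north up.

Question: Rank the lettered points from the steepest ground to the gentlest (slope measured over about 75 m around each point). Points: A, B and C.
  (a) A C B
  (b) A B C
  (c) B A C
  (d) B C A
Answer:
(d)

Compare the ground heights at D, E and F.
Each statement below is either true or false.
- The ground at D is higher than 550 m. true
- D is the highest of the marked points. true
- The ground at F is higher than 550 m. false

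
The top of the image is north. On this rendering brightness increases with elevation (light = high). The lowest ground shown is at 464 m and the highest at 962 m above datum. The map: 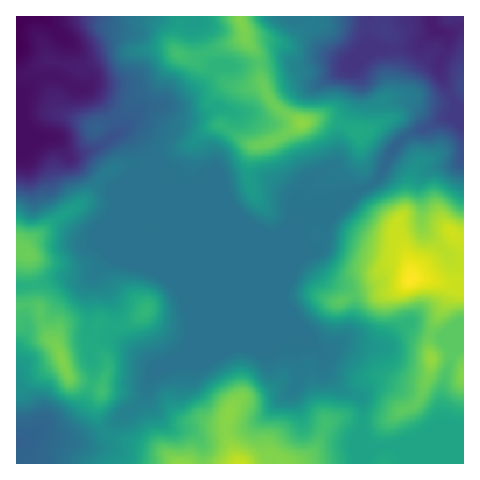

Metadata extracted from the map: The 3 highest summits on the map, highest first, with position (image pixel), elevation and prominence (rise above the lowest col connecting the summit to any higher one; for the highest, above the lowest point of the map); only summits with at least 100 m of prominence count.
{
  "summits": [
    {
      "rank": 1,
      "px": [411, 279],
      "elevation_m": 962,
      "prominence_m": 498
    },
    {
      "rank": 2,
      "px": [302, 123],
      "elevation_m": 877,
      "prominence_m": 220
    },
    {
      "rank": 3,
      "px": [62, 358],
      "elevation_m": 867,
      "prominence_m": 160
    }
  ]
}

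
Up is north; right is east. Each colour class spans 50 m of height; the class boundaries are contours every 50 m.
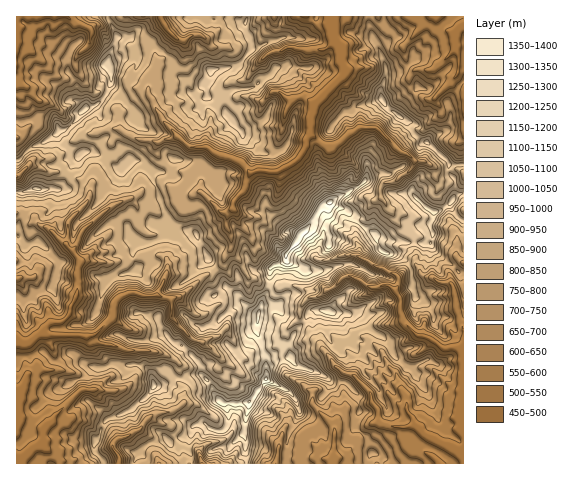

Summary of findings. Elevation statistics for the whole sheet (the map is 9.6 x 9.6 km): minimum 480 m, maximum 1400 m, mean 780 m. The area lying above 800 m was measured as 42.4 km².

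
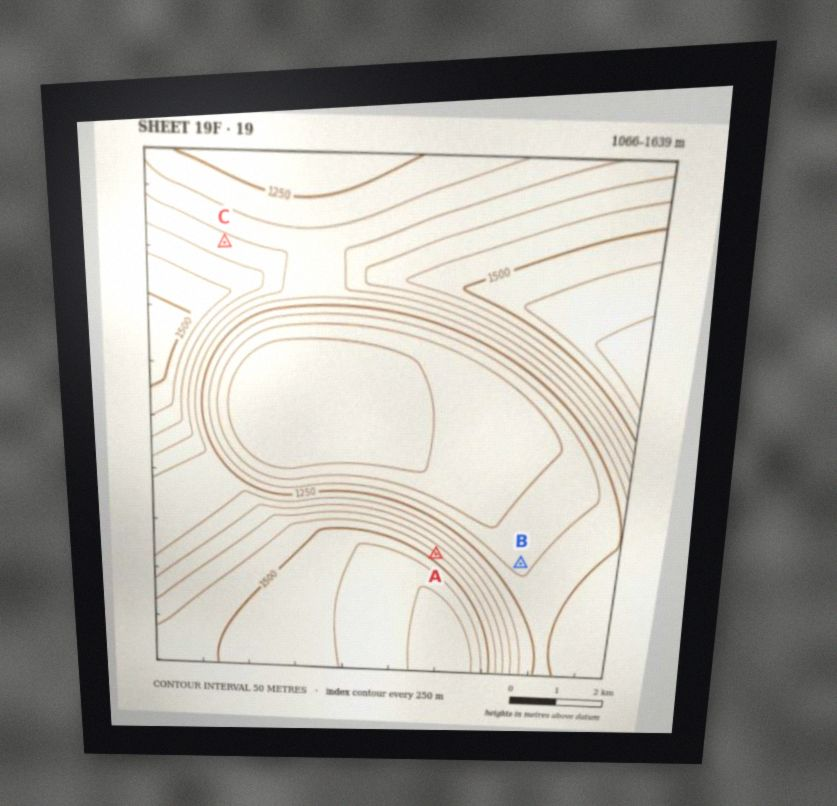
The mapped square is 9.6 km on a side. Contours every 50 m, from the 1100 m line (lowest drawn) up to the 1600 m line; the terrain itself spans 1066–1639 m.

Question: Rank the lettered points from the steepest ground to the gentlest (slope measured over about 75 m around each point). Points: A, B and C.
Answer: A C B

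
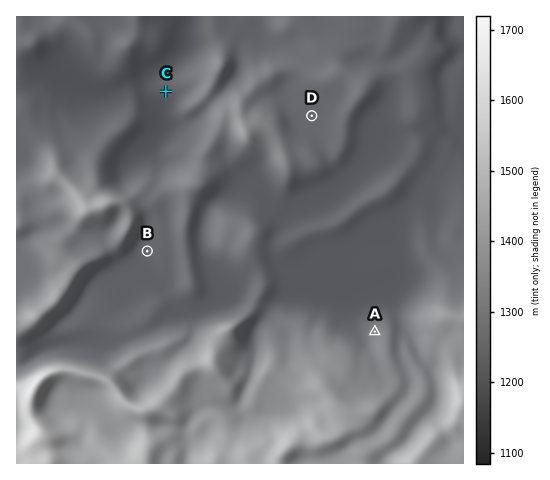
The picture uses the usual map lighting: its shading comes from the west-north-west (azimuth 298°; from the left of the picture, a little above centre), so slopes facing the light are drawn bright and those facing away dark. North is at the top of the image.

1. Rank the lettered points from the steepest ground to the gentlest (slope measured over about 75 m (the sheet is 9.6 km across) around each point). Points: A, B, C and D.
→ A C B D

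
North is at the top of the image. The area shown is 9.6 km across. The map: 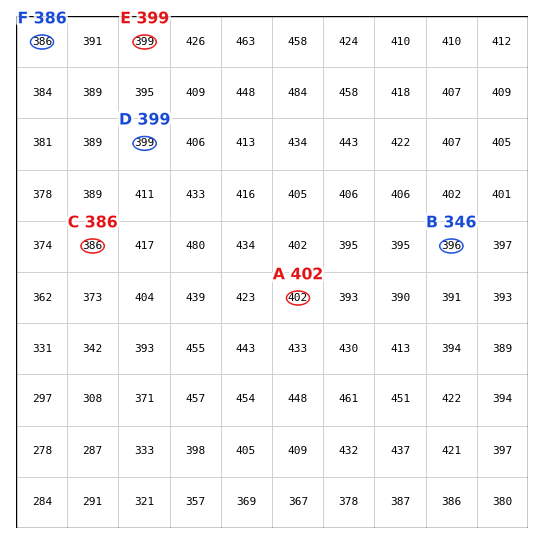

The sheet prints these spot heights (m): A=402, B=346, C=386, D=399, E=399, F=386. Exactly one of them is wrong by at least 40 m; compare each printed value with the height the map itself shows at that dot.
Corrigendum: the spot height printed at B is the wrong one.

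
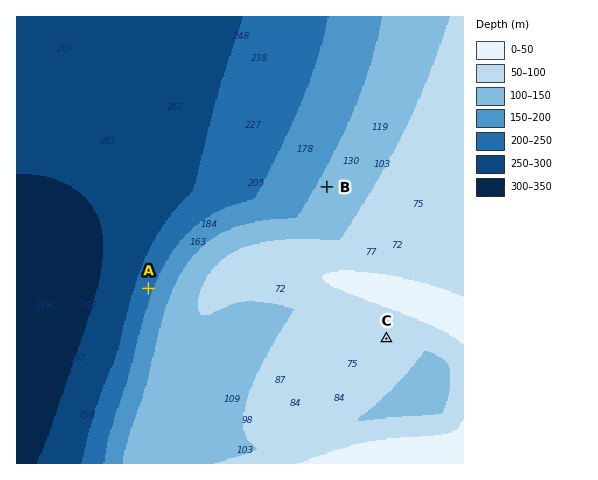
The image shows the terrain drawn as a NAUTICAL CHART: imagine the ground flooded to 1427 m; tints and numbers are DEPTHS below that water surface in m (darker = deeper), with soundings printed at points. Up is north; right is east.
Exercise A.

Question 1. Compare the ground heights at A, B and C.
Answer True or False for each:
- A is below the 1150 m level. False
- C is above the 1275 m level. True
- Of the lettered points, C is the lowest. False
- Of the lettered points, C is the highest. True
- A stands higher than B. False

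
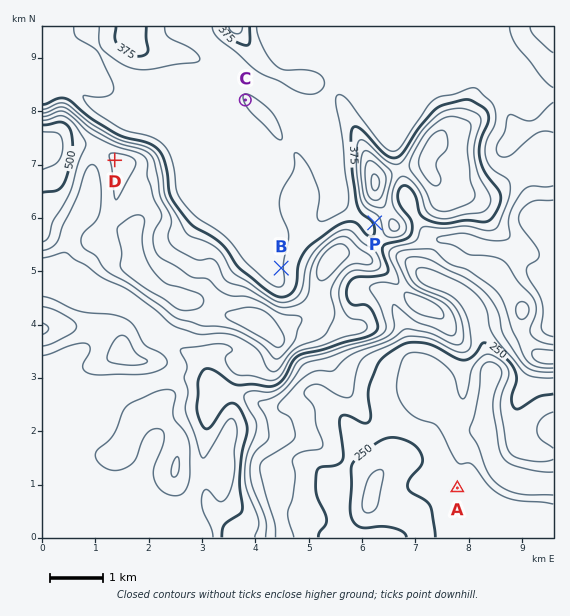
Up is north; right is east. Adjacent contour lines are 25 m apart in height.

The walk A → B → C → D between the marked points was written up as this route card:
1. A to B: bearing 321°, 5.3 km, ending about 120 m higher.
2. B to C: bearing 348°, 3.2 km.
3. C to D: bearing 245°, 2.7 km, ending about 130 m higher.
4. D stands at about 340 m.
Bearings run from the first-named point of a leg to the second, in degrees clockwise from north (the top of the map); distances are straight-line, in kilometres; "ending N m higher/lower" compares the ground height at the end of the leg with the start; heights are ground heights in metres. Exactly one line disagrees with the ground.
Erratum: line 4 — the height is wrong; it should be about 480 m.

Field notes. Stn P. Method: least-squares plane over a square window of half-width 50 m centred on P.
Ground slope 8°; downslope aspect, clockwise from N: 245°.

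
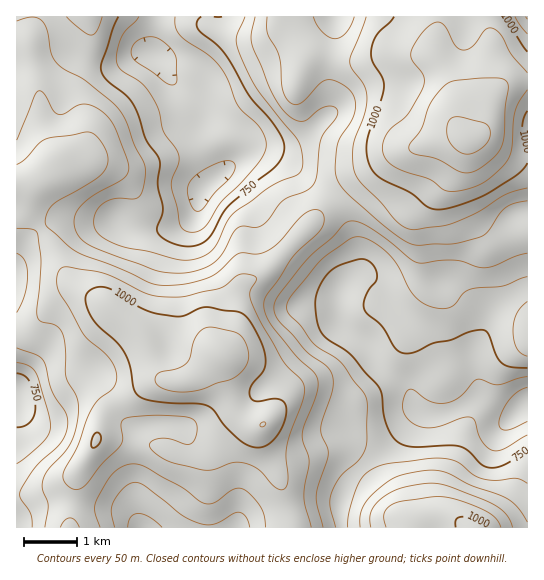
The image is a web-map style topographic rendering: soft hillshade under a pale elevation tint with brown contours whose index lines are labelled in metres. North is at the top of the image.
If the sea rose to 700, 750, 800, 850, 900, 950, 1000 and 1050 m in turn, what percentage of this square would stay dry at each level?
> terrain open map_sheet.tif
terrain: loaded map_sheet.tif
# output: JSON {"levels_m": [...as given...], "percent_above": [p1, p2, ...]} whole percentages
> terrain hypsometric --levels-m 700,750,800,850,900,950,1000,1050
{"levels_m": [700, 750, 800, 850, 900, 950, 1000, 1050], "percent_above": [92, 83, 70, 57, 42, 27, 16, 7]}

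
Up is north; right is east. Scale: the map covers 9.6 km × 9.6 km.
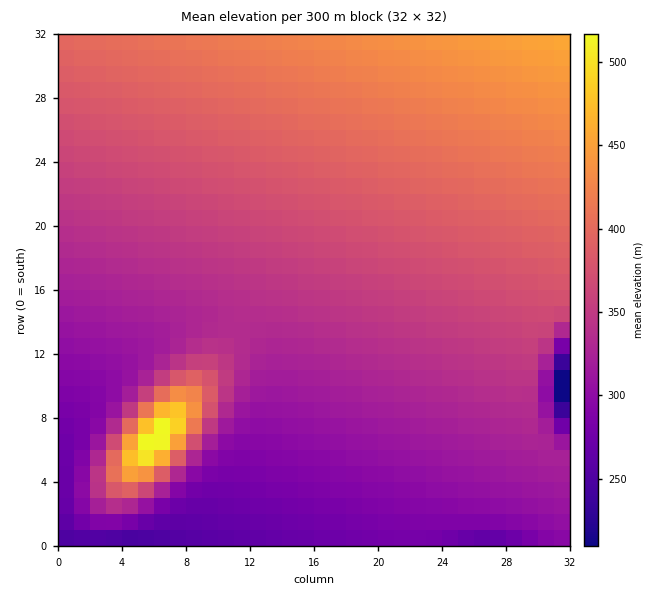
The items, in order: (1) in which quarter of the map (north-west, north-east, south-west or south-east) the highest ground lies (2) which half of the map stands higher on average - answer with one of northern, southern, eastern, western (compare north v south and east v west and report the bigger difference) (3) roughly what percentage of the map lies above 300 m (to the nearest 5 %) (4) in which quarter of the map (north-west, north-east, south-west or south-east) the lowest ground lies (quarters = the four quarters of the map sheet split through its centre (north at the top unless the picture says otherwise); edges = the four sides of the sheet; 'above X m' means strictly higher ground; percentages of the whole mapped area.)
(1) Look to the south-west quarter for the highest ground.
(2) On average the northern half of the map is the higher ground.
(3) About 85 % of the map lies above 300 m.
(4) The lowest ground is in the south-east quarter.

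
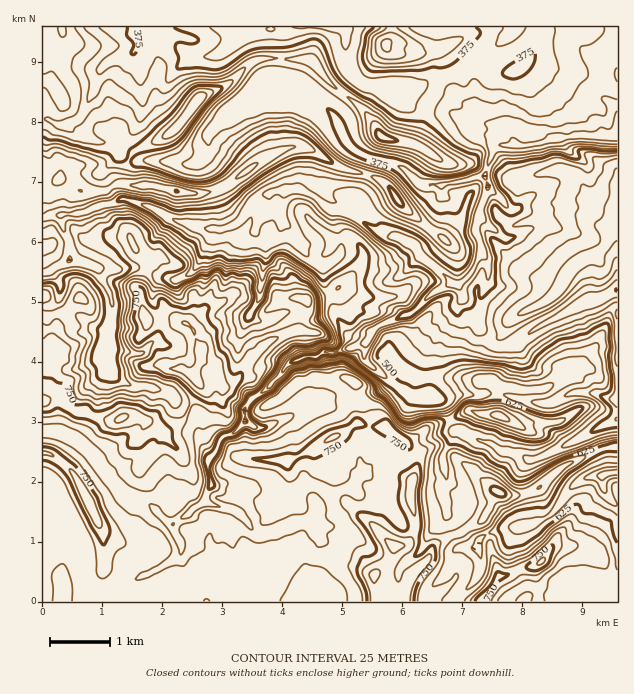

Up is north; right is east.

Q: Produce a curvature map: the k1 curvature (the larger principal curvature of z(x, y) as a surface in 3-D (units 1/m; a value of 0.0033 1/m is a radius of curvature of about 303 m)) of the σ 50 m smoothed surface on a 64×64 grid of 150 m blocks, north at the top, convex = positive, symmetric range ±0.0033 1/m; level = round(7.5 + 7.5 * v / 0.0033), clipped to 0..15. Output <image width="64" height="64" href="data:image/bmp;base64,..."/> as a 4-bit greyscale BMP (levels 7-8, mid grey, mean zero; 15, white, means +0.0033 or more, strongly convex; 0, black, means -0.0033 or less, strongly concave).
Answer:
<image width="64" height="64" href="data:image/bmp;base64,Qk12CAAAAAAAAHYAAAAoAAAAQAAAAEAAAAABAAQAAAAAAAAIAAATCwAAEwsAABAAAAAAAAAAAAAAABEREQAiIiIAMzMzAERERABVVVUAZmZmAHd3dwCIiIgAmZmZAKqqqgC7u7sAzMzMAN3d3QDu7u4A////AHi3h4h4iIiIiIiIh3h3eIiHdrqIyHiHi+1nd4l4iIiIeLiIiHiIiId4h3iYiIh3d3d3yYjJeJmIj7d3iYd4iIiJqIiYiIeJiIiIiIiIh3d3h4nJiLx3iZh665eZd3d4iomoiKmIiIiZiIiIiIiId3eIm7qXnriImXjs7duIeHiZiJiHqXiImIiYiIeIiIiIiIiJibl5+5iZifib77h4iKmIiHepeIiJl5iIh4iIiIiIh4l3upmed4h8tXeN+ZmZqHiHd7mIiImXmIiHiZmIiId4h3ncypzIiH2nd4j7qpmoeId4yZiIiomoiIioeIiIiIh3nqeNh5zae5d3d7+IiJiId3rpiIiZa6mImoioh4h4d4nah36Xd53rdnd4nMiImIh3jsiIiYmoeruoiZmYiIiHrKiHjoiHd66Wd3iIyXiKh3efh3iJebt5mIiZiIiIh4moiIiuiIiHfbh3eZiqeZh3iN2Id4iYirqcupiIiId3ioeIiL14iId6veyamIqpiXd5+YiIiYiInIiYiHeYd3iIeId3vXd5iIvezf2XiKqLd33YeIiZd3idiZiId4mIiamIiHi/iIeIvLhnn/l3iYx3v4eHiKl3iLycmIh3iniqmId4iZ6YeJrammeJ/6d3aXzpiIiIm4d7yWzKq8zKiJeIiIiIe7d63ahplnie/7mZ/YiId5mJqJyqd9u6qZq6mIh4iHiauY23iXeHmIid/8qZiHiHiqiJuZq43KmYeHrLmId4ebmcuZd4iIiamHeL/4iHeJiIqHmXiMiXyJqYeIvchniu3bl2iHd5i+2oiHiJh3h3m6mJmpl4nNuHl5mIiIvKqv6r/6d4iHv+q92oh4iHerzL3LuoipeH3o3JiIiId6qK+Fis/+vv/9vMz/yImKm9y4iruap4p4jrb/uYiId4mJ7HWIdo7/3KmXdnv/7aqrmZmaiZenepqbyY39iIh3iL3Jh3h2areJiIeIiJuoWIqXh3mHl4Z5ypvKun/oeHd5zZiIh3d4mYmr3duXeXuoirl2d6p2lpy4mcz7af66qq/9qJmIiaq8zcuqq7qqrZiYmpd3nMvN25ioip/Izv/u/5iJuZmaq7zMl3iJmZm7iJmYd3m+7cqomamLmdmHt7vqaayYiIiJmYiYaKqZmat4qZh3iKlql3iqmXnLqoaJibubyYiHiImId3d5mZmaq3iqu4h3rZmHaauHiZ3amrqfh3jaiIiIiXiIh3iImZm8maiJqIq9t4h6qpeImd/t3/2qh725iIiIh4qoiIiYib53qImId5rJmauYqYiXiKzOuZuGqbzJiHiXebmHiIiIn6iZiKmJu8qauoiIhnqIictnmsy5hq6YiJiJrLmIiIiMt5uYyYeMyZuamqiInch33HeYmrqJmtl4qImJzcmIeHnbmcu5h43J2ouarKu427z8mIiJvNyXrbeJiIiJvqh3eM2Xu5mIrsq4rqyazJfaq+u7mZmavMl5uaqIiIh62oeJibnLmK3et4WK2+mtuOmbyIu5h3eLzdp4nHmIiIermJp3i7mXl4q5iaip+qvZ2duYaKuYmYiqmJuMiZmYiIupmpmIiHd3eZic64fXiNqd2Ih4iqiZqZiJrKmJqIiIiamaiZiJiIibqbuad6d3mJ2XeZh4qrqaiImsp3qoiIiImYmJqYqYiKuquIqHiXeHiZd4mXnMqZh4i+uonpmYiIiIiYm5q6mZupqoeKd5mHiYmIiqndl3d2jOqojaeIiIiIiIibnaqqq6uniHh3iKiJeIm8rMmIh3ntmbiaiqmId3iIiIiZiZrKupeIeIiYiYmIm8mKiIiYr9d4u3nMq5iIiJiIh3iIipuYh5l4iZl5iIm8l3iZiZv9h4ide+h4iIiIiIiZmqmJeYd4qZqYmXiIirqImYd4r9iIeJ2ayKiJiIiIiYiKzv6qzN7///65d3eIiJl3d2fvh4qLvceauIh4iIiJiZmYi+///9qIrf6od3d4mIh3n/qHeHiJ2KyZmIeJmIqYmIdpqIqYh3ZnnvuHeHeIi//+qYiaqqmYyqqqmJqYipmZu6l5iIeHd3d5v9qHZ4v/2oiId4rv/9mqq7y8yomrmquqqWqoeHmId3iJzcqa77d3iId5ztuq6auJmbuJ3syLmIh4eby5mYiIiIiZvd7pd4iqrN/rh3epeHeHmK7JiIiHiIiZic7Jh3iIiJiJqph3ib//65iHd4mIeZiGmIh3l3iZmZiHiv6HeIeImZmZiIiIz6iIiId3iIiZh4iHiIiJiImIiYeIr9iIeIiIioiIh3nsdniYh4d4eIiZmZmYqImqiYmJh4d7+nd4h4iIiIh3jtmHd5h3iIiHiJmIiImoiJmImYiHmIjvp3h3iIiIiHn9l3d4mYiHeIeImIiIiIiImZeKiIioiK7/qId4h3eIv7eId3eJh4iIiIiIiIiIiYiImJqIeKiJqq79h3d3d4v5d4d3d3mHiIiIiIiId4iZiIiHioh3mYmZdq/Hd3d3rpd5mHd4iIiIiZmYiIiIiIeJiId4mIiaiIh2avyIiZrbd4m5iImHiIiIiJmIiIiIh4mIiIiHeJmYeHd4rv7ty7l3ibu8u7qYiHd4iZiIiHeIeYiZmpl5iIiIiIiIiIiJuYiIm7iJq7qId4d4mHd3iIh4mZmYiImImaqYiHiIh4mpmHi8y6mHibqIiHeJh3iIiIiod3iYiYiIiIiIiImXeJiHeJi5d3h4iZiId4mIiIiI"/>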